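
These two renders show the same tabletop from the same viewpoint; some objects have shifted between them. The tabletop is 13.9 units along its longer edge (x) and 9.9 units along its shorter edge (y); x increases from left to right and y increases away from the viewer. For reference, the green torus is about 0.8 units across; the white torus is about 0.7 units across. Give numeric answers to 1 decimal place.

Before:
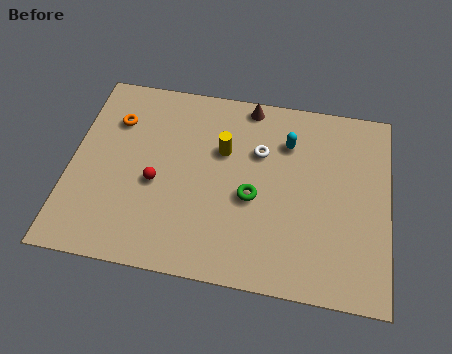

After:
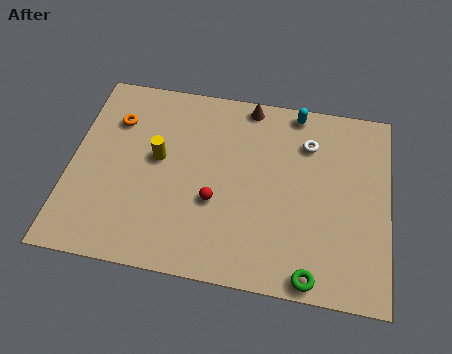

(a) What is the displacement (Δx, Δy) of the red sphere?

(2.6, -0.5)

From the two frames, the red sphere sits at roughly (3.8, 4.2) before and (6.4, 3.7) after.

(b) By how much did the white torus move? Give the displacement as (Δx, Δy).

(2.1, 0.8)

The white torus started near (8.2, 6.6) and ended near (10.3, 7.4).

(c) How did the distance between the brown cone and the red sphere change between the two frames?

-0.7

They were about 6.1 units apart before and 5.4 after — 0.7 units closer together.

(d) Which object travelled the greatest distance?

the green torus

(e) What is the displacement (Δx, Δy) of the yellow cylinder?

(-2.8, -0.9)

The yellow cylinder started near (6.6, 6.4) and ended near (3.8, 5.5).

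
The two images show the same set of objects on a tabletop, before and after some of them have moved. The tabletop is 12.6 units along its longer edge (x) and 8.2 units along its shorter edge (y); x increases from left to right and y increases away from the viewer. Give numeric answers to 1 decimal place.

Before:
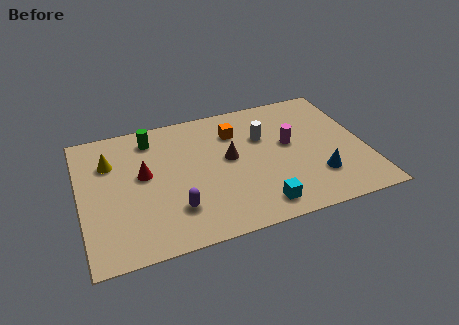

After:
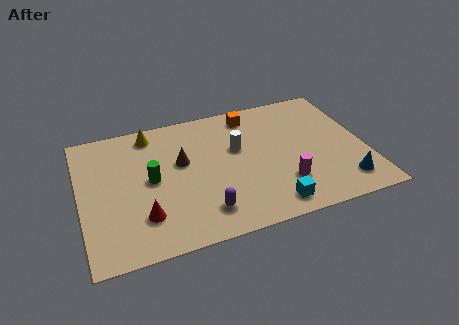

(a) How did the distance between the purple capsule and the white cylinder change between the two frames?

-1.5

They were about 5.3 units apart before and 3.8 after — 1.5 units closer together.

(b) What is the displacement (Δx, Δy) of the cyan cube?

(0.5, -0.1)

From the two frames, the cyan cube sits at roughly (7.6, 1.2) before and (8.1, 1.1) after.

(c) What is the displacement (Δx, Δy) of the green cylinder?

(-0.2, -2.6)

The green cylinder was at about (3.3, 6.8) and moved to about (3.1, 4.2).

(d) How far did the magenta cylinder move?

2.5

The magenta cylinder was near (9.3, 4.6) before and (8.8, 2.2) after, so it travelled √(0.5² + 2.4²) ≈ 2.5 units.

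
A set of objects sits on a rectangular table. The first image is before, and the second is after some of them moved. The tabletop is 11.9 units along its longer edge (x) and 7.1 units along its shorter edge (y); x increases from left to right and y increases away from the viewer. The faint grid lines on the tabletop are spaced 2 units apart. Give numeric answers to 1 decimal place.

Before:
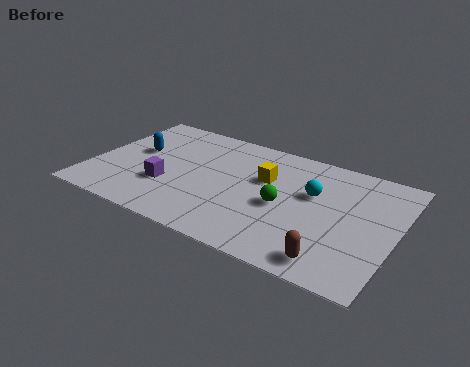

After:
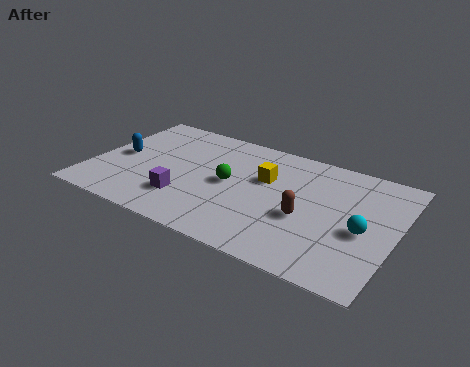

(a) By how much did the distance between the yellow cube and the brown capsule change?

-2.3

They were about 4.7 units apart before and 2.4 after — 2.3 units closer together.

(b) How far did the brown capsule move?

2.3

From (9.8, 1.0) to (8.5, 2.9), the brown capsule covered √(1.3² + 1.9²) ≈ 2.3 units.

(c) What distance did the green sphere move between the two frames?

2.2

From (7.6, 3.2) to (5.4, 3.6), the green sphere covered √(2.2² + 0.4²) ≈ 2.2 units.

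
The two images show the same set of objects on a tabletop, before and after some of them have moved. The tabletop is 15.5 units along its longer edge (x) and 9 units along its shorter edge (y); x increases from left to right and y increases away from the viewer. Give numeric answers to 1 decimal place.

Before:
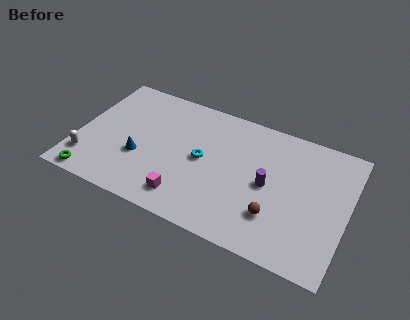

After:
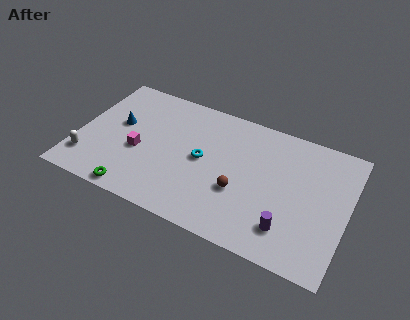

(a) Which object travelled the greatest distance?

the magenta cube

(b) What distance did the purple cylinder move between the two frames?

2.8

From (11.0, 4.4) to (12.4, 2.0), the purple cylinder covered √(1.4² + 2.4²) ≈ 2.8 units.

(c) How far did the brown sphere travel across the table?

2.2

From (11.6, 2.5) to (9.5, 3.3), the brown sphere covered √(2.1² + 0.8²) ≈ 2.2 units.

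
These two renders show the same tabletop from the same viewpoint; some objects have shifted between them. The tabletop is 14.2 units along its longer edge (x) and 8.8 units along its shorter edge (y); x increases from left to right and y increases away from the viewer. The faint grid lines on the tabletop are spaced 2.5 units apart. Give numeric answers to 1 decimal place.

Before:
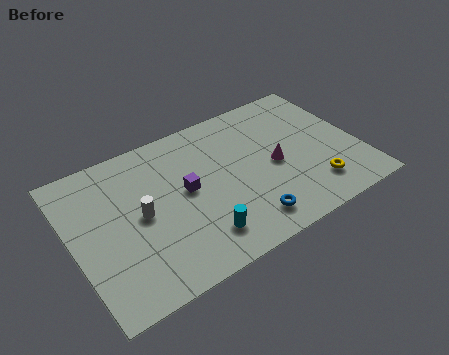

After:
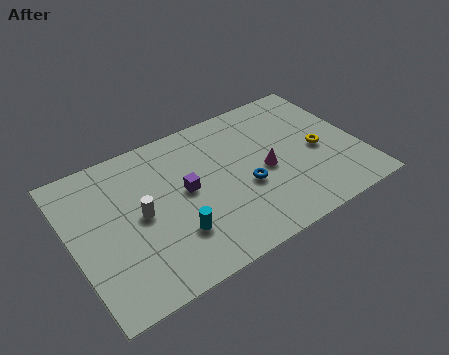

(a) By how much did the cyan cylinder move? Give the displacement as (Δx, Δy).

(-1.1, 0.7)

The cyan cylinder started near (5.8, 1.8) and ended near (4.7, 2.5).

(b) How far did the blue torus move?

2.0

The blue torus was near (8.1, 1.5) before and (8.4, 3.5) after, so it travelled √(0.3² + 2.0²) ≈ 2.0 units.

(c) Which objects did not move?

the purple cube and the white cylinder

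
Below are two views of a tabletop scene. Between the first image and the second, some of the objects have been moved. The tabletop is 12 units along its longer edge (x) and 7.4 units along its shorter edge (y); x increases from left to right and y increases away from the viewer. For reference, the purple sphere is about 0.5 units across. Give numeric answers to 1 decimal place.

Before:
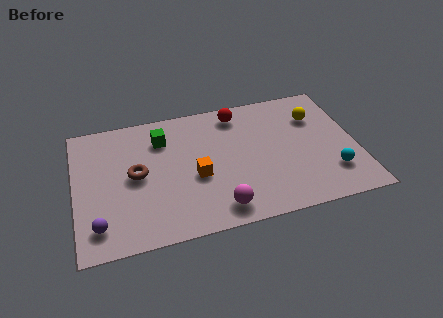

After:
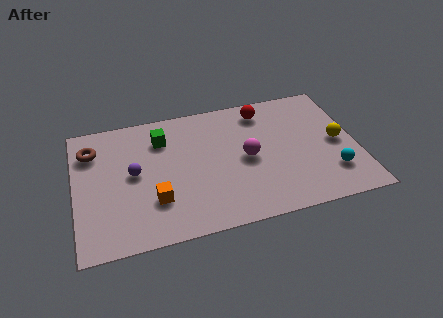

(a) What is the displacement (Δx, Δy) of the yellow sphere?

(0.8, -1.7)

The yellow sphere was at about (10.4, 5.3) and moved to about (11.2, 3.6).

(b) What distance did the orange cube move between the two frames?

2.0

From (5.1, 3.1) to (3.3, 2.2), the orange cube covered √(1.8² + 0.9²) ≈ 2.0 units.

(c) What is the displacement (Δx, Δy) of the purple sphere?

(1.6, 2.5)

From the two frames, the purple sphere sits at roughly (0.9, 1.4) before and (2.5, 3.9) after.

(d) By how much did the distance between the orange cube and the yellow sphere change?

+2.3

Before: roughly 5.7 units apart; after: 8.0. That's 2.3 units further apart.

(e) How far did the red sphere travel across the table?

1.1

From (7.1, 6.3) to (8.2, 6.2), the red sphere covered √(1.1² + 0.1²) ≈ 1.1 units.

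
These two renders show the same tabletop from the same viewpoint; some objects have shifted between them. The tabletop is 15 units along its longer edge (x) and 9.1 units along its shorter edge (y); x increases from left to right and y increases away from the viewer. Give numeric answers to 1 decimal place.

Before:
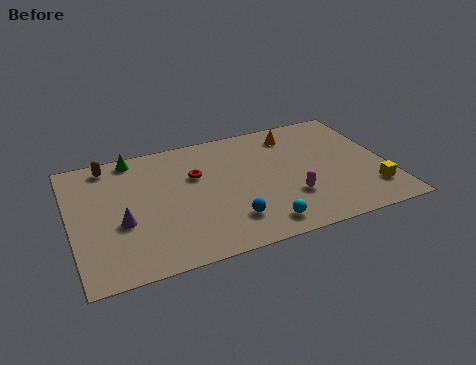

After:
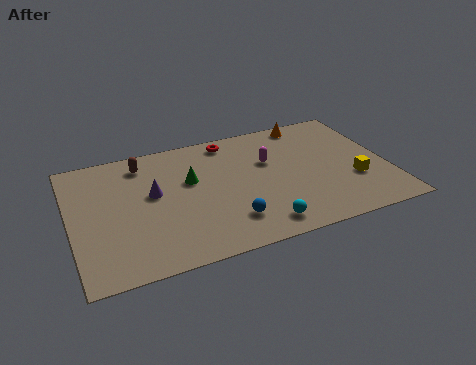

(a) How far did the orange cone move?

1.1

The orange cone was near (10.9, 7.5) before and (11.7, 8.2) after, so it travelled √(0.8² + 0.7²) ≈ 1.1 units.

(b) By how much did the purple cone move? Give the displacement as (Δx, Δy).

(1.6, 1.6)

The purple cone started near (2.3, 3.6) and ended near (3.9, 5.2).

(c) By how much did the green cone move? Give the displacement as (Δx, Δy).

(2.5, -2.6)

From the two frames, the green cone sits at roughly (3.2, 8.2) before and (5.7, 5.6) after.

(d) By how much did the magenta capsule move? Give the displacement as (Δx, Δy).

(-0.7, 3.0)

From the two frames, the magenta capsule sits at roughly (10.2, 2.8) before and (9.5, 5.8) after.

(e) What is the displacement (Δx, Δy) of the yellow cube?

(-0.7, 1.0)

From the two frames, the yellow cube sits at roughly (14.0, 2.1) before and (13.3, 3.1) after.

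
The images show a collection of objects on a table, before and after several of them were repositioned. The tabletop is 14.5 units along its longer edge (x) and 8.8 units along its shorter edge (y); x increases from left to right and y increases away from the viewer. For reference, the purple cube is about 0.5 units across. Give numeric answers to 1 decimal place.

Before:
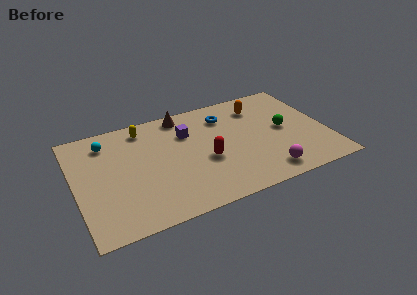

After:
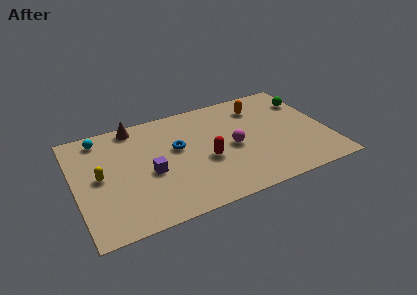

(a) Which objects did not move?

the red capsule and the orange capsule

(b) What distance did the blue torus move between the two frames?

3.4

The blue torus was near (8.9, 6.8) before and (5.9, 5.2) after, so it travelled √(3.0² + 1.6²) ≈ 3.4 units.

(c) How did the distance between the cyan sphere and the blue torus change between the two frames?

-2.1

The distance was about 6.9 in the first image and 4.8 in the second, so they moved 2.1 units closer together.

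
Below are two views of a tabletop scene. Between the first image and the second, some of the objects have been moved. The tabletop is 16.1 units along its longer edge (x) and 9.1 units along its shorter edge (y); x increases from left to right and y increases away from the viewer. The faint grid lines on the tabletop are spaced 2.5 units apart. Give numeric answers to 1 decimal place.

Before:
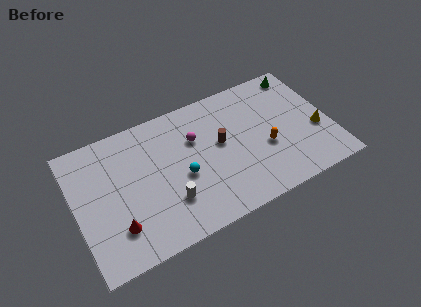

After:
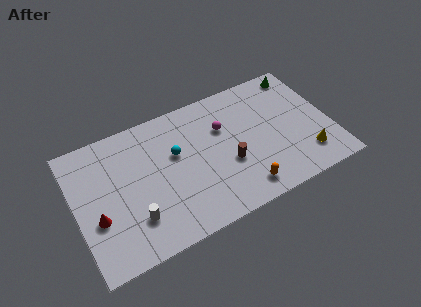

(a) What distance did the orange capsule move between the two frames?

2.8

The orange capsule moved from about (11.9, 3.6) to (10.1, 1.4), a distance of √(1.8² + 2.2²) ≈ 2.8.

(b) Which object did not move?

the green cone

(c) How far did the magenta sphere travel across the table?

1.8

From (7.7, 6.1) to (9.5, 6.1), the magenta sphere covered √(1.8² + 0.0²) ≈ 1.8 units.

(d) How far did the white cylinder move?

2.2

The white cylinder moved from about (5.6, 2.6) to (3.4, 2.4), a distance of √(2.2² + 0.2²) ≈ 2.2.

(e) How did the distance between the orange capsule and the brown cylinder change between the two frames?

-0.9

The distance was about 3.1 in the first image and 2.2 in the second, so they moved 0.9 units closer together.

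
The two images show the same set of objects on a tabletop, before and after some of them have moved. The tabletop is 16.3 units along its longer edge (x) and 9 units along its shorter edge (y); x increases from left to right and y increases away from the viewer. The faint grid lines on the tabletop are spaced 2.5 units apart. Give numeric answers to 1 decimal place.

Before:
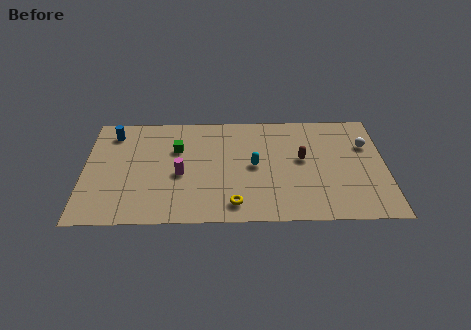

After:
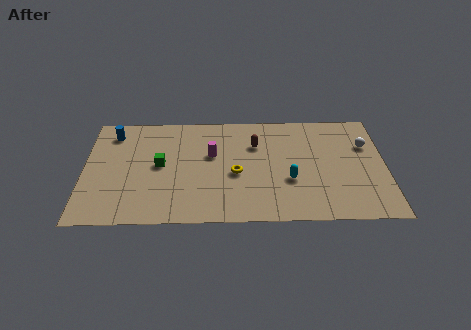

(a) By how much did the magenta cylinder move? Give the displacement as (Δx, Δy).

(1.7, 1.6)

The magenta cylinder was at about (5.2, 3.9) and moved to about (6.9, 5.5).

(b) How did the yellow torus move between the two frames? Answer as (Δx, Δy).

(0.1, 2.5)

From the two frames, the yellow torus sits at roughly (8.1, 1.4) before and (8.2, 3.9) after.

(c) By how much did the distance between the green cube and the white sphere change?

+1.0

The distance was about 10.3 in the first image and 11.3 in the second, so they moved 1.0 units further apart.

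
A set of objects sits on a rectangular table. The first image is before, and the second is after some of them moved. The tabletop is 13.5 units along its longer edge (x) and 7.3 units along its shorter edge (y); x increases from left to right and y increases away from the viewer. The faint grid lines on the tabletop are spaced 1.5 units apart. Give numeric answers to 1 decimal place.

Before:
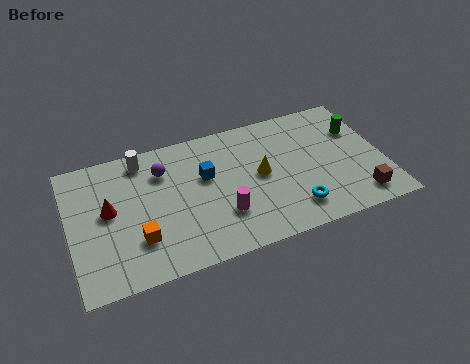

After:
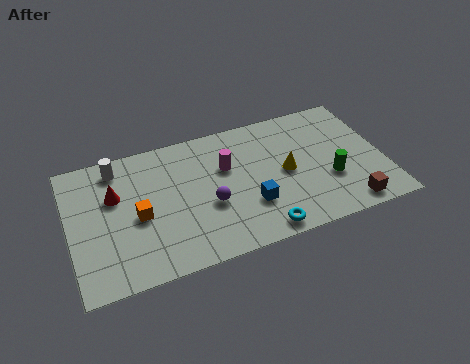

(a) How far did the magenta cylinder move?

2.5

From (6.4, 2.2) to (6.8, 4.7), the magenta cylinder covered √(0.4² + 2.5²) ≈ 2.5 units.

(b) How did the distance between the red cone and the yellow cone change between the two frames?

+0.9

The distance was about 6.5 in the first image and 7.4 in the second, so they moved 0.9 units further apart.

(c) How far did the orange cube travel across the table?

1.2

The orange cube moved from about (2.8, 2.1) to (2.9, 3.3), a distance of √(0.1² + 1.2²) ≈ 1.2.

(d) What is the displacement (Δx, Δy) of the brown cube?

(-0.5, -0.3)

The brown cube started near (12.2, 1.2) and ended near (11.7, 0.9).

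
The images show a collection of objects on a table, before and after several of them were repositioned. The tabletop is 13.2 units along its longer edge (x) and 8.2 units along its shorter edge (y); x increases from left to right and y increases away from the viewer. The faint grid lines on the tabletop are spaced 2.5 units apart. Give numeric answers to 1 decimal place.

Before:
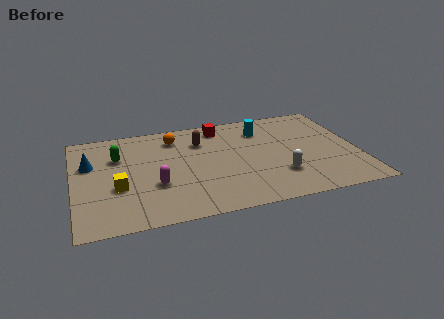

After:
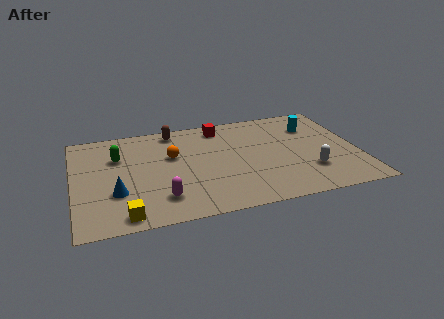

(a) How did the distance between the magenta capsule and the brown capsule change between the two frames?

+1.6

Before: roughly 3.9 units apart; after: 5.5. That's 1.6 units further apart.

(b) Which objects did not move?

the red cube and the green capsule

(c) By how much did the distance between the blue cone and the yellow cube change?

-0.7

Before: roughly 2.5 units apart; after: 1.8. That's 0.7 units closer together.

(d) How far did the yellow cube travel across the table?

2.2

The yellow cube moved from about (2.0, 3.1) to (2.2, 0.9), a distance of √(0.2² + 2.2²) ≈ 2.2.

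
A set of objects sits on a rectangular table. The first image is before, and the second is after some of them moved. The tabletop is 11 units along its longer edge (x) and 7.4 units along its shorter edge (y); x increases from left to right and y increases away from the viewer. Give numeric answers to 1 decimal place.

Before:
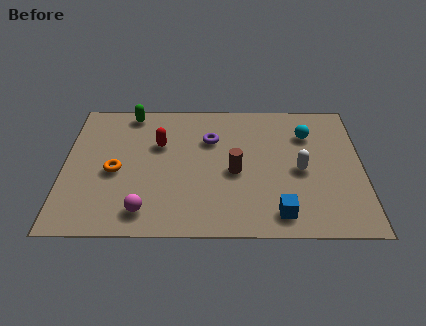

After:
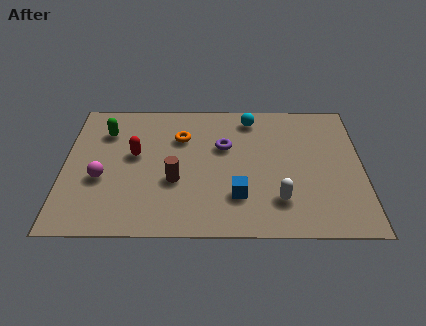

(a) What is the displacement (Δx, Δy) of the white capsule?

(-0.8, -1.6)

The white capsule started near (8.7, 3.4) and ended near (7.9, 1.8).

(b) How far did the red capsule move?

1.1

The red capsule was near (3.5, 4.8) before and (2.6, 4.2) after, so it travelled √(0.9² + 0.6²) ≈ 1.1 units.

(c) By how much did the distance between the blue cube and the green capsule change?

-1.8

They were about 7.8 units apart before and 6.0 after — 1.8 units closer together.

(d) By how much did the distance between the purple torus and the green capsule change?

+1.1

The distance was about 3.4 in the first image and 4.5 in the second, so they moved 1.1 units further apart.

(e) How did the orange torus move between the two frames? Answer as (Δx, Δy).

(2.4, 1.9)

From the two frames, the orange torus sits at roughly (1.9, 3.3) before and (4.3, 5.2) after.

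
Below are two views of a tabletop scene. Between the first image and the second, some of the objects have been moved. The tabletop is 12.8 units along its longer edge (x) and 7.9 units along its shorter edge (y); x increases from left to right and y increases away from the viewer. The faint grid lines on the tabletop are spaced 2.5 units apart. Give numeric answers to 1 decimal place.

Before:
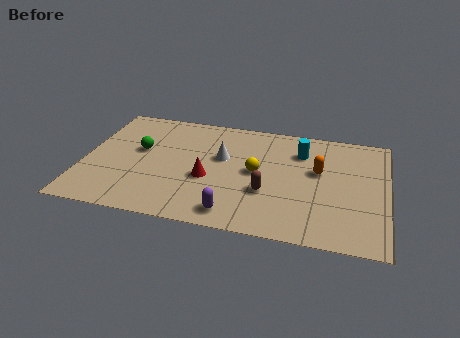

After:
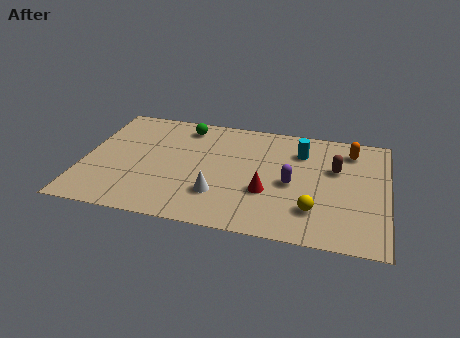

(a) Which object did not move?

the cyan cylinder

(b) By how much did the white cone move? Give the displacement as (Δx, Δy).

(0.0, -2.6)

The white cone was at about (5.8, 4.8) and moved to about (5.8, 2.2).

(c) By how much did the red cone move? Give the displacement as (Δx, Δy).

(2.5, -0.4)

From the two frames, the red cone sits at roughly (5.3, 3.2) before and (7.8, 2.8) after.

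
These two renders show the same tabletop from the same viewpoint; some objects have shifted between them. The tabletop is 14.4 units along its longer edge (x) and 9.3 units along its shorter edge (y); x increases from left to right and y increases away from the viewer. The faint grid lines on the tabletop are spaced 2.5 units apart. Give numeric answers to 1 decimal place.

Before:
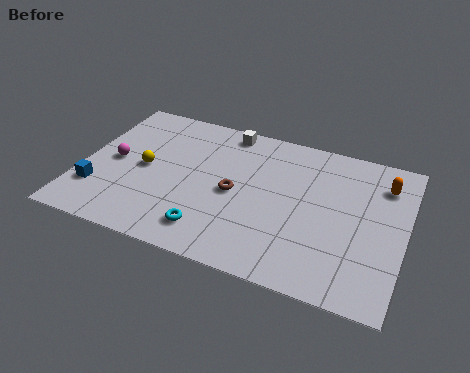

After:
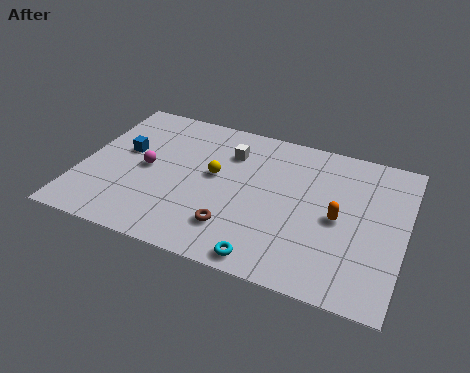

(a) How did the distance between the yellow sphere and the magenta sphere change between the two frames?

+1.7

The distance was about 1.4 in the first image and 3.1 in the second, so they moved 1.7 units further apart.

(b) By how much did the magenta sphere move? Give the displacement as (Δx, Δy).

(1.5, 0.0)

The magenta sphere started near (1.4, 4.6) and ended near (2.9, 4.6).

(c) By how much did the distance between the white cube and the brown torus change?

+0.8

Before: roughly 4.0 units apart; after: 4.8. That's 0.8 units further apart.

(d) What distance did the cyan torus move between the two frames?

2.7

The cyan torus moved from about (6.1, 1.7) to (8.7, 0.9), a distance of √(2.6² + 0.8²) ≈ 2.7.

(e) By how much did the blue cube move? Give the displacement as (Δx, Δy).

(0.9, 2.9)

The blue cube was at about (0.9, 2.5) and moved to about (1.8, 5.4).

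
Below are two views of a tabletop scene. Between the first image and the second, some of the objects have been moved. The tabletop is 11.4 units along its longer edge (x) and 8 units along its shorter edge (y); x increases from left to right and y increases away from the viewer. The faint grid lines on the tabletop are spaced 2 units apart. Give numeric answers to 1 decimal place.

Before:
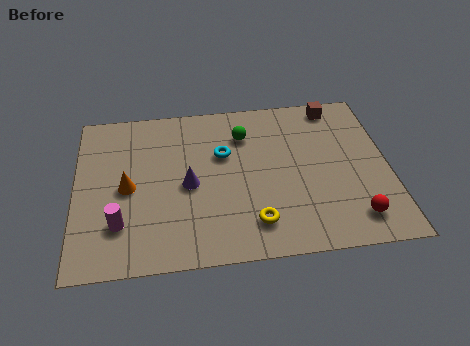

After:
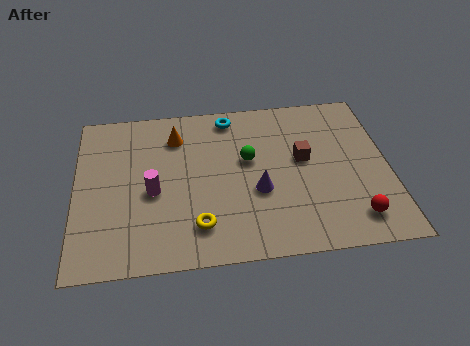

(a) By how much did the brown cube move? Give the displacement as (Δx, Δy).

(-1.3, -2.6)

The brown cube started near (9.6, 7.1) and ended near (8.3, 4.5).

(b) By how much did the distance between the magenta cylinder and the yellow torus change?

-2.4

They were about 4.8 units apart before and 2.4 after — 2.4 units closer together.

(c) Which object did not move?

the red sphere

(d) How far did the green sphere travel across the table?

1.3

The green sphere was near (6.2, 6.0) before and (6.3, 4.7) after, so it travelled √(0.1² + 1.3²) ≈ 1.3 units.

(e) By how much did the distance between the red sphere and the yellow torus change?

+2.0

The distance was about 3.6 in the first image and 5.6 in the second, so they moved 2.0 units further apart.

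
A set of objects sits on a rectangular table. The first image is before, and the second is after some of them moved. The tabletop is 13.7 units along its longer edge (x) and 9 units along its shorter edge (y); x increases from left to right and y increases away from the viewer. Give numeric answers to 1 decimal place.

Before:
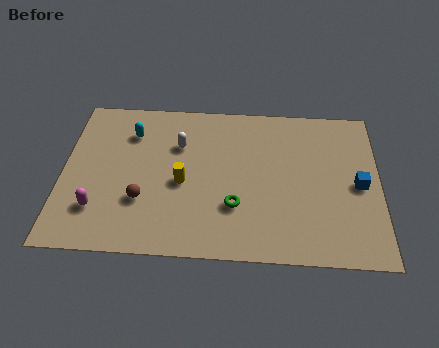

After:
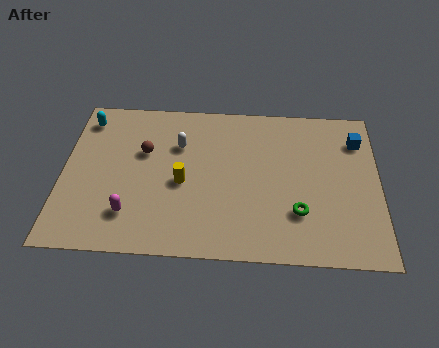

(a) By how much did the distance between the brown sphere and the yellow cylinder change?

+0.4

They were about 2.0 units apart before and 2.4 after — 0.4 units further apart.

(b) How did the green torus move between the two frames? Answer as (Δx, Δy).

(2.7, -0.2)

From the two frames, the green torus sits at roughly (7.5, 2.8) before and (10.2, 2.6) after.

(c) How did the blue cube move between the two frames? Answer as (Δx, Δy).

(0.0, 2.6)

The blue cube was at about (12.8, 4.3) and moved to about (12.8, 6.9).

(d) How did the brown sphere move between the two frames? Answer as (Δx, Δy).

(0.0, 2.8)

From the two frames, the brown sphere sits at roughly (3.5, 2.9) before and (3.5, 5.7) after.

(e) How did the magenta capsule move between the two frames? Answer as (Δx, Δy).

(1.4, -0.2)

From the two frames, the magenta capsule sits at roughly (1.6, 2.3) before and (3.0, 2.1) after.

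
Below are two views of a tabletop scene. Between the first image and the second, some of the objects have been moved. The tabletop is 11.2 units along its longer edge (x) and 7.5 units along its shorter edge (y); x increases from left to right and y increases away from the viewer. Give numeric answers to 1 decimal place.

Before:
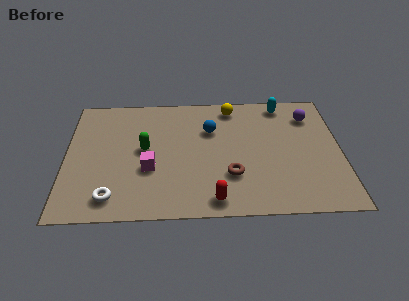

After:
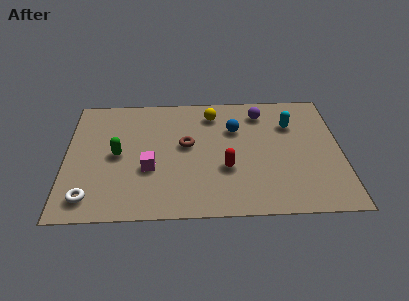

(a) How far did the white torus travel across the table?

0.9

The white torus moved from about (1.9, 1.2) to (1.0, 1.2), a distance of √(0.9² + 0.0²) ≈ 0.9.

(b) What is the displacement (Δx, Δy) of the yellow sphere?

(-0.8, -0.4)

From the two frames, the yellow sphere sits at roughly (6.8, 6.5) before and (6.0, 6.1) after.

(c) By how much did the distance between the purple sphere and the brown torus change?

-1.2

They were about 4.8 units apart before and 3.6 after — 1.2 units closer together.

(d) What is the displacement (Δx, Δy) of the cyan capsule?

(0.3, -1.3)

The cyan capsule was at about (8.9, 6.6) and moved to about (9.2, 5.3).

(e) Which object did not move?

the magenta cube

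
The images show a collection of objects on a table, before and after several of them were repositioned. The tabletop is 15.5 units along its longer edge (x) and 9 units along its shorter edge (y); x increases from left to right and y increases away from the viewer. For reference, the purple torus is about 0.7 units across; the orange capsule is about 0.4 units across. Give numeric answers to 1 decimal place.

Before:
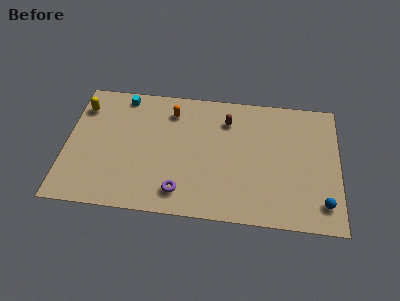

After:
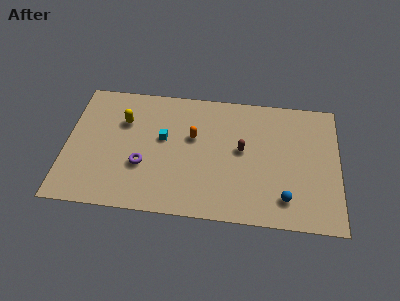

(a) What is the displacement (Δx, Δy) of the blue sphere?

(-2.1, 0.1)

From the two frames, the blue sphere sits at roughly (14.6, 1.7) before and (12.5, 1.8) after.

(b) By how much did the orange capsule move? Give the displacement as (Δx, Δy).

(1.3, -1.7)

The orange capsule was at about (5.9, 7.2) and moved to about (7.2, 5.5).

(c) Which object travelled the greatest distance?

the cyan cube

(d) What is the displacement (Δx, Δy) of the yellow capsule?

(2.4, -0.8)

The yellow capsule was at about (0.8, 7.0) and moved to about (3.2, 6.2).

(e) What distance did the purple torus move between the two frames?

2.7

The purple torus moved from about (6.6, 1.6) to (4.4, 3.2), a distance of √(2.2² + 1.6²) ≈ 2.7.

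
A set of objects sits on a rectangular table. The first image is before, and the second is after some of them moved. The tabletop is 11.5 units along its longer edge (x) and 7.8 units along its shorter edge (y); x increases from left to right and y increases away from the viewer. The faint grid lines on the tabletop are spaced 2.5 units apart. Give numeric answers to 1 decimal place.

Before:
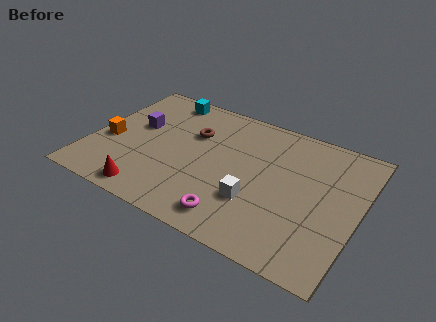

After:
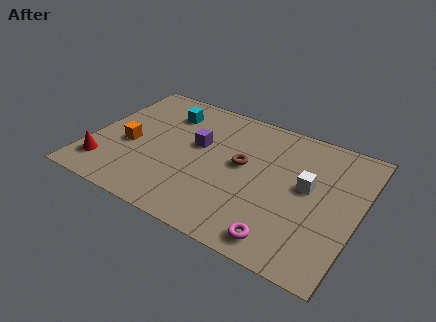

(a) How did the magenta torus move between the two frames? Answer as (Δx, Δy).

(2.1, -0.2)

The magenta torus started near (6.6, 1.2) and ended near (8.7, 1.0).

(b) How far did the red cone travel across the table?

2.2

The red cone was near (3.0, 0.9) before and (0.9, 1.6) after, so it travelled √(2.1² + 0.7²) ≈ 2.2 units.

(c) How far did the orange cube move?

0.9

The orange cube was near (0.8, 3.2) before and (1.7, 3.3) after, so it travelled √(0.9² + 0.1²) ≈ 0.9 units.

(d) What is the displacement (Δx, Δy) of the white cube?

(2.0, 1.8)

The white cube was at about (7.3, 2.5) and moved to about (9.3, 4.3).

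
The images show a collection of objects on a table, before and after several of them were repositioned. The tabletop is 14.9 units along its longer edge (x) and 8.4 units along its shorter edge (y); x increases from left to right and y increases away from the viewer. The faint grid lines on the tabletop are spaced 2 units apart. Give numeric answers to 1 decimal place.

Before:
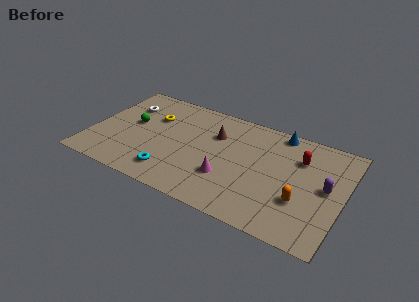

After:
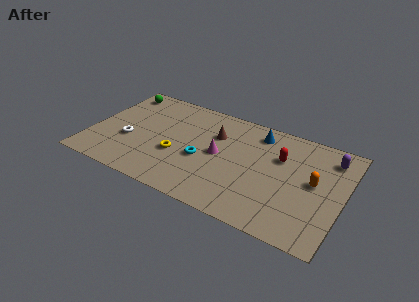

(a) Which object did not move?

the brown cone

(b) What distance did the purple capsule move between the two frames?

2.4

The purple capsule was near (13.9, 4.4) before and (13.9, 6.8) after, so it travelled √(0.0² + 2.4²) ≈ 2.4 units.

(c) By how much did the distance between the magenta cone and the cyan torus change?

-2.2

Before: roughly 3.4 units apart; after: 1.2. That's 2.2 units closer together.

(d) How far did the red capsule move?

1.2

The red capsule was near (12.2, 6.0) before and (11.1, 5.6) after, so it travelled √(1.1² + 0.4²) ≈ 1.2 units.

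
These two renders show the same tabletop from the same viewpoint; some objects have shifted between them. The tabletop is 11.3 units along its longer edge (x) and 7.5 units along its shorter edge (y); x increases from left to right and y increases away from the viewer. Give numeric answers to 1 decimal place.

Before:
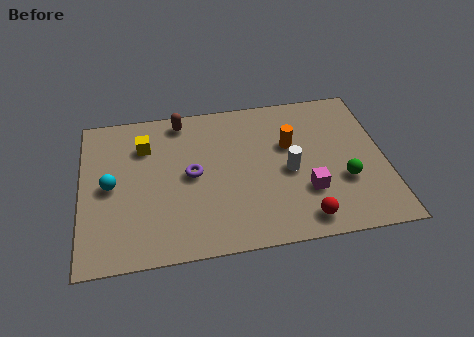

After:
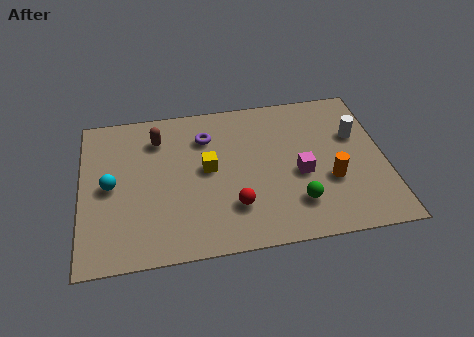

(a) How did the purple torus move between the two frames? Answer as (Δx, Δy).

(0.6, 1.8)

The purple torus was at about (4.1, 3.8) and moved to about (4.7, 5.6).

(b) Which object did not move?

the cyan sphere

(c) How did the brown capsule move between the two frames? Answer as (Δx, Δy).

(-0.9, -0.8)

From the two frames, the brown capsule sits at roughly (3.8, 6.6) before and (2.9, 5.8) after.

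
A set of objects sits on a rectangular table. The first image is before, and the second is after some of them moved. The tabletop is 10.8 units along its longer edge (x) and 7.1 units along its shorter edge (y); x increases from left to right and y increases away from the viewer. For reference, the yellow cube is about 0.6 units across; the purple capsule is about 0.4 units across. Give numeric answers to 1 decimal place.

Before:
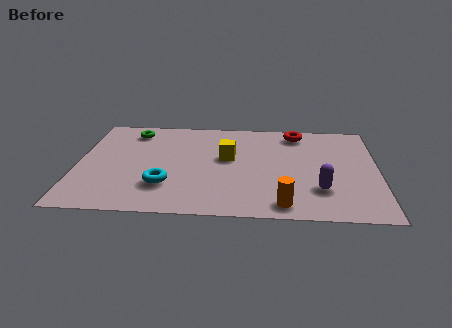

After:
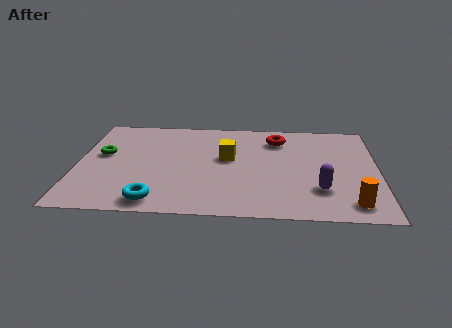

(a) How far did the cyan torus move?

1.1

The cyan torus moved from about (3.2, 2.0) to (2.9, 0.9), a distance of √(0.3² + 1.1²) ≈ 1.1.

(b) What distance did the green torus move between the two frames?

2.1

The green torus was near (1.9, 5.9) before and (0.9, 4.1) after, so it travelled √(1.0² + 1.8²) ≈ 2.1 units.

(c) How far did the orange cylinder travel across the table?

2.4

The orange cylinder was near (7.4, 0.9) before and (9.8, 1.1) after, so it travelled √(2.4² + 0.2²) ≈ 2.4 units.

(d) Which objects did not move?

the purple capsule and the yellow cube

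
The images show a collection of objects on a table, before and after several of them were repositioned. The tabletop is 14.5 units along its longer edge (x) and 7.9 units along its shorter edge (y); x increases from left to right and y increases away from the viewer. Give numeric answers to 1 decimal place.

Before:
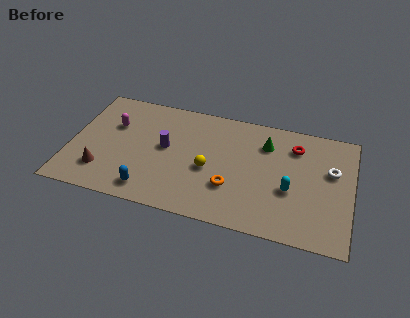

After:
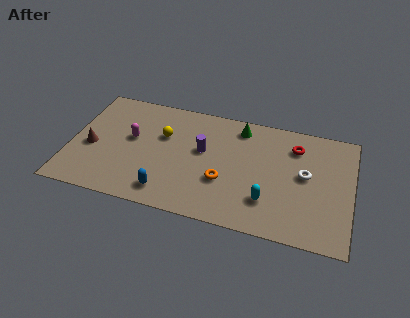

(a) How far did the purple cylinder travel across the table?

1.9

The purple cylinder moved from about (4.9, 4.3) to (6.8, 4.6), a distance of √(1.9² + 0.3²) ≈ 1.9.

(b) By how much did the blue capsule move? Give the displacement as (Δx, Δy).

(0.9, 0.1)

The blue capsule started near (4.3, 1.2) and ended near (5.2, 1.3).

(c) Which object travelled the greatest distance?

the yellow sphere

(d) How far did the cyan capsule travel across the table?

1.5

The cyan capsule was near (11.4, 3.1) before and (10.3, 2.1) after, so it travelled √(1.1² + 1.0²) ≈ 1.5 units.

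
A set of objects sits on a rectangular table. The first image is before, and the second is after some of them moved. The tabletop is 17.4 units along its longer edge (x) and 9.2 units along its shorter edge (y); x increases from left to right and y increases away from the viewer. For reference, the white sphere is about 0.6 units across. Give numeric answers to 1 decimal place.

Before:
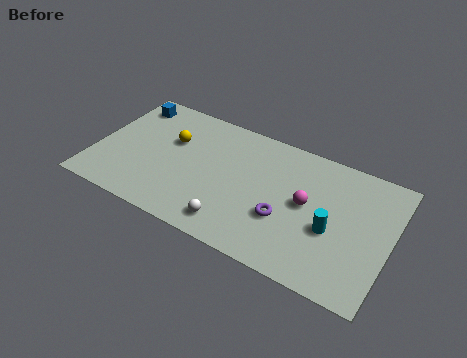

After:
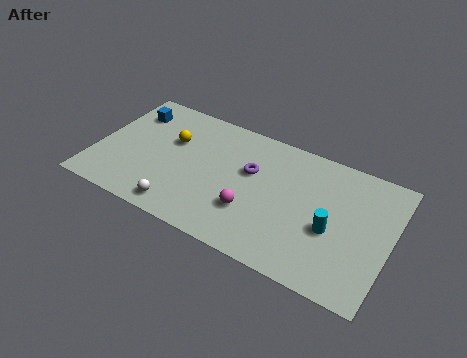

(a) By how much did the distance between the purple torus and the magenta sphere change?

+0.9

Before: roughly 1.9 units apart; after: 2.8. That's 0.9 units further apart.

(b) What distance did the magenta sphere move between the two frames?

3.6

From (12.5, 4.9) to (9.5, 2.9), the magenta sphere covered √(3.0² + 2.0²) ≈ 3.6 units.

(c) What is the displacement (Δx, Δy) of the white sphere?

(-3.1, -0.3)

The white sphere was at about (8.6, 1.5) and moved to about (5.5, 1.2).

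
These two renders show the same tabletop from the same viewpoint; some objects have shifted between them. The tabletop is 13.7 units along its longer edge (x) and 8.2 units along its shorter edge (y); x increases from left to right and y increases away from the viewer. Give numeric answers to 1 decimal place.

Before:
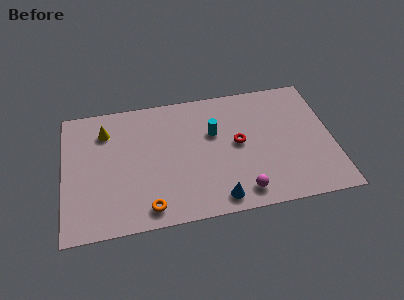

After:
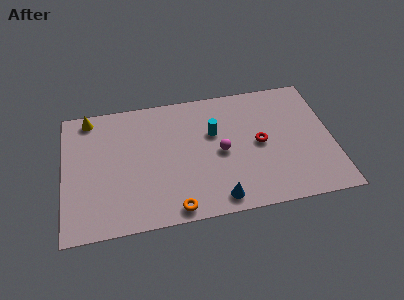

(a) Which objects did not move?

the blue cone and the cyan cylinder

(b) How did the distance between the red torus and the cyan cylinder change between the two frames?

+1.0

They were about 1.5 units apart before and 2.5 after — 1.0 units further apart.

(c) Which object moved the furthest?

the magenta sphere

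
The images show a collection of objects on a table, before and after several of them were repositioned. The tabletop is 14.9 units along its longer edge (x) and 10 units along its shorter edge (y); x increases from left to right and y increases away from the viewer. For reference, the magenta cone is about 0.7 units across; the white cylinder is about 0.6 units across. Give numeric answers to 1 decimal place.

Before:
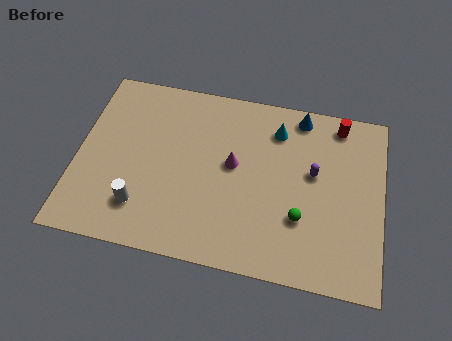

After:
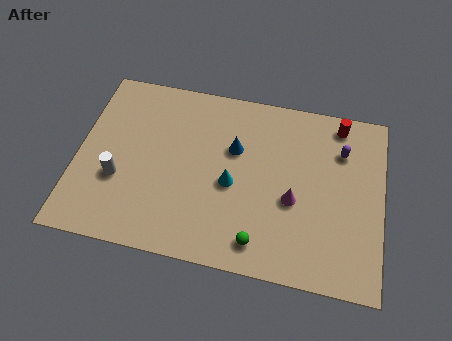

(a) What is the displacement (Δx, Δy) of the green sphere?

(-1.9, -1.7)

The green sphere started near (11.0, 3.2) and ended near (9.1, 1.5).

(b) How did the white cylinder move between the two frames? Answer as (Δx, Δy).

(-1.2, 1.3)

From the two frames, the white cylinder sits at roughly (3.3, 2.3) before and (2.1, 3.6) after.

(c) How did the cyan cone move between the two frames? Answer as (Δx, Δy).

(-2.0, -3.5)

The cyan cone was at about (9.6, 7.9) and moved to about (7.6, 4.4).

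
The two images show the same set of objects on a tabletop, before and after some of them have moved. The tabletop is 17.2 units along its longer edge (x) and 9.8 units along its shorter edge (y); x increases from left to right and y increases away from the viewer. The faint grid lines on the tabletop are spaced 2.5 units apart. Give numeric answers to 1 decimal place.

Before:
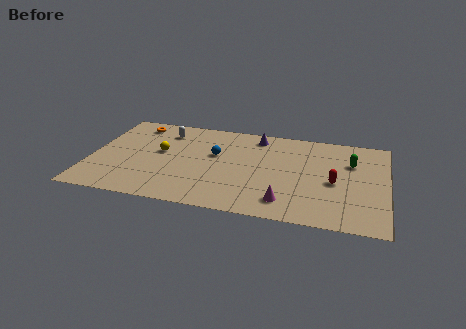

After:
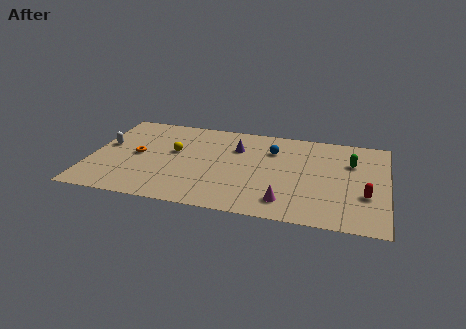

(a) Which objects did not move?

the green capsule and the magenta cone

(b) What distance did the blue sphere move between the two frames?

3.5

From (7.2, 5.9) to (10.5, 7.1), the blue sphere covered √(3.3² + 1.2²) ≈ 3.5 units.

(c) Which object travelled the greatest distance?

the white capsule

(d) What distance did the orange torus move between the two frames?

3.4

The orange torus was near (2.3, 8.3) before and (2.7, 4.9) after, so it travelled √(0.4² + 3.4²) ≈ 3.4 units.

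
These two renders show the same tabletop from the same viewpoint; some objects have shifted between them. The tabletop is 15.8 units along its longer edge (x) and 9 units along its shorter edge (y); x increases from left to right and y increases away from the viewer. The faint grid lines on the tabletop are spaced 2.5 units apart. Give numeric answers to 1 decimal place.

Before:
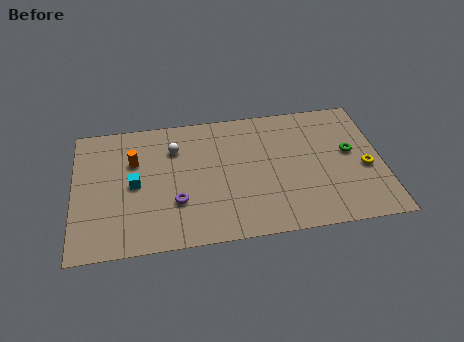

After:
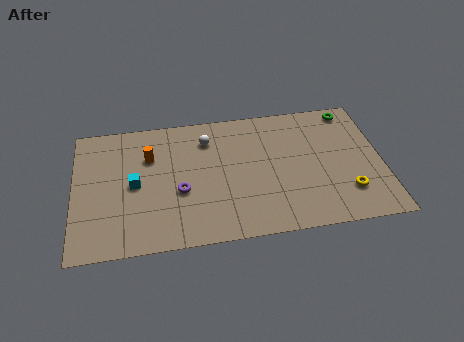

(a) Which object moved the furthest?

the green torus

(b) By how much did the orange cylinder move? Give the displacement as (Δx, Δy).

(0.8, 0.2)

From the two frames, the orange cylinder sits at roughly (3.1, 6.0) before and (3.9, 6.2) after.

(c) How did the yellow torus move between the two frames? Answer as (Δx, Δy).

(-1.0, -1.5)

From the two frames, the yellow torus sits at roughly (14.9, 3.8) before and (13.9, 2.3) after.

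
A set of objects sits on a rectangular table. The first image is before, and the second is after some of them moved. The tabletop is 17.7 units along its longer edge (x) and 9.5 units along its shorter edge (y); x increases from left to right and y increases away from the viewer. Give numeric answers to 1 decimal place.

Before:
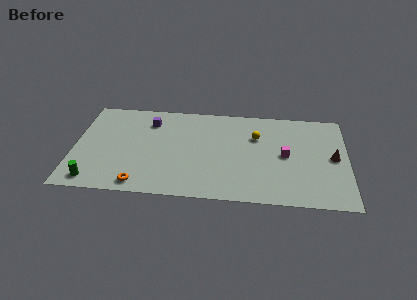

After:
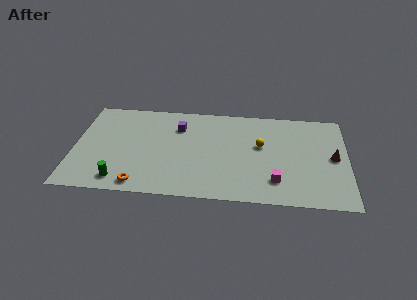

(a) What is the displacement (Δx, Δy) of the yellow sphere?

(0.3, -0.9)

From the two frames, the yellow sphere sits at roughly (11.8, 6.5) before and (12.1, 5.6) after.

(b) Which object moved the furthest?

the magenta cube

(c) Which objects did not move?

the orange torus and the brown cone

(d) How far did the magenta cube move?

2.7

The magenta cube moved from about (13.7, 4.8) to (13.1, 2.2), a distance of √(0.6² + 2.6²) ≈ 2.7.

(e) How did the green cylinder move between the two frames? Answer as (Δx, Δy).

(1.7, 0.2)

The green cylinder started near (1.4, 1.2) and ended near (3.1, 1.4).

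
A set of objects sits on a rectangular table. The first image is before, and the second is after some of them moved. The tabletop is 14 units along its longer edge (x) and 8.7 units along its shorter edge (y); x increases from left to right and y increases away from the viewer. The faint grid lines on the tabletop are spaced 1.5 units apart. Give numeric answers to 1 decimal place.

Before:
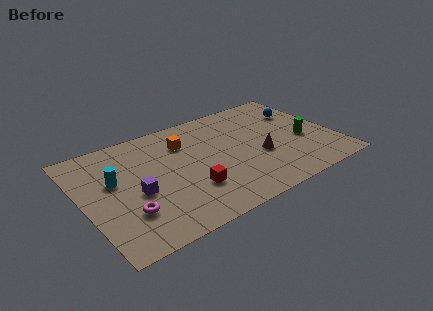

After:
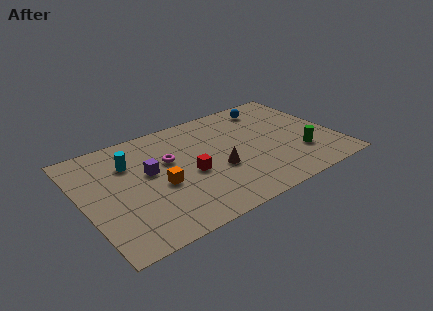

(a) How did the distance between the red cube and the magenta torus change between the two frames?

-1.7

Before: roughly 3.5 units apart; after: 1.8. That's 1.7 units closer together.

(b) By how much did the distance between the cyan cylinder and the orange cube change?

-1.5

The distance was about 4.3 in the first image and 2.8 in the second, so they moved 1.5 units closer together.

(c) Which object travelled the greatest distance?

the magenta torus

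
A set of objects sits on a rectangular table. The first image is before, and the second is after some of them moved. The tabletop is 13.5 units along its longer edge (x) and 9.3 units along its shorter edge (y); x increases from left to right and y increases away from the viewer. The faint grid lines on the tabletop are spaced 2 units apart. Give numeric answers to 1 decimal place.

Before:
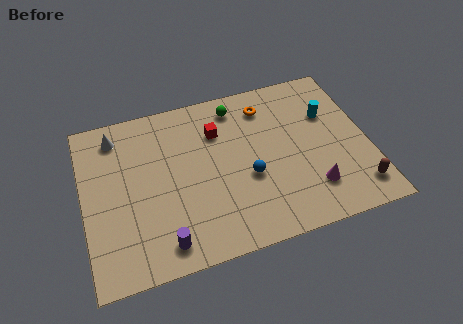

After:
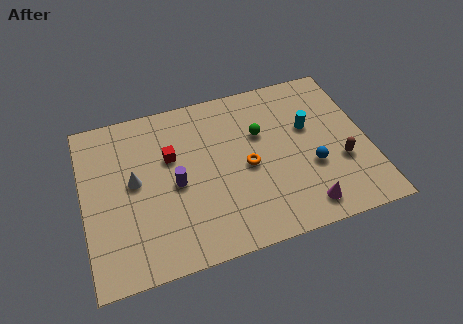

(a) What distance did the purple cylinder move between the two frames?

3.1

The purple cylinder was near (3.5, 1.3) before and (4.3, 4.3) after, so it travelled √(0.8² + 3.0²) ≈ 3.1 units.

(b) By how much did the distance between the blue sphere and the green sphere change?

-0.8

The distance was about 4.2 in the first image and 3.4 in the second, so they moved 0.8 units closer together.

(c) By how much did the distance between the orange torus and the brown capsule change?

-2.5

They were about 7.0 units apart before and 4.5 after — 2.5 units closer together.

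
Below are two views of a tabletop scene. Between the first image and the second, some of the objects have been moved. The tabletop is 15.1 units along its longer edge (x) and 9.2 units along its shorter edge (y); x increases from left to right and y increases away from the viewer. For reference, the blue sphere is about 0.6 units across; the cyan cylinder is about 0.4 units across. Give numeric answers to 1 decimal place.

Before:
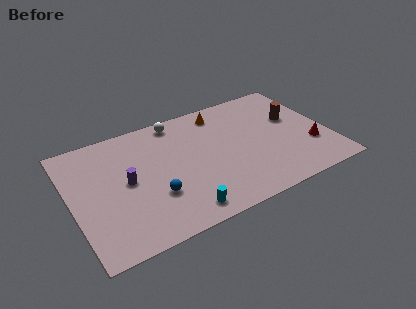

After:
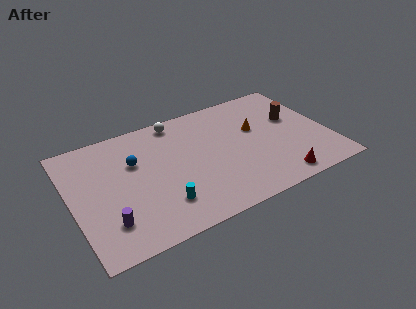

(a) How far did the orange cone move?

2.8

The orange cone was near (9.2, 7.8) before and (11.0, 5.6) after, so it travelled √(1.8² + 2.2²) ≈ 2.8 units.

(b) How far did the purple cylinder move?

2.9

The purple cylinder was near (3.2, 4.7) before and (1.8, 2.2) after, so it travelled √(1.4² + 2.5²) ≈ 2.9 units.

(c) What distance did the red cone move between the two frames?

2.9

From (13.9, 2.9) to (11.6, 1.1), the red cone covered √(2.3² + 1.8²) ≈ 2.9 units.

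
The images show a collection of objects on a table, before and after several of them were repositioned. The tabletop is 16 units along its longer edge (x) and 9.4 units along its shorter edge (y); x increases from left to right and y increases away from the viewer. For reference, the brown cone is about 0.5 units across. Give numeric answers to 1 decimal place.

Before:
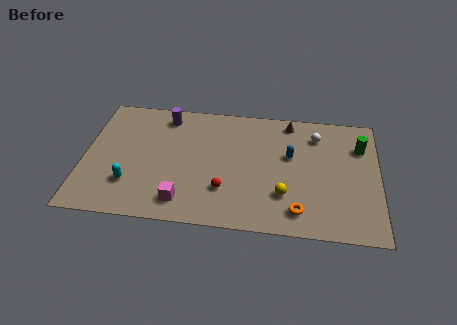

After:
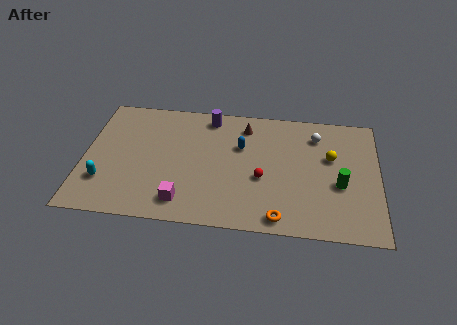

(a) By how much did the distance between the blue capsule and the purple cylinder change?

-4.5

Before: roughly 7.3 units apart; after: 2.8. That's 4.5 units closer together.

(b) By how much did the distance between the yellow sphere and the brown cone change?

-0.5

They were about 5.6 units apart before and 5.1 after — 0.5 units closer together.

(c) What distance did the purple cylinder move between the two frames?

2.4

The purple cylinder moved from about (4.3, 8.0) to (6.7, 8.2), a distance of √(2.4² + 0.2²) ≈ 2.4.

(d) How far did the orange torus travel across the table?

1.2

The orange torus was near (11.7, 1.6) before and (10.7, 1.0) after, so it travelled √(1.0² + 0.6²) ≈ 1.2 units.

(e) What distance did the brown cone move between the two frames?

2.5

From (11.1, 8.3) to (8.7, 7.7), the brown cone covered √(2.4² + 0.6²) ≈ 2.5 units.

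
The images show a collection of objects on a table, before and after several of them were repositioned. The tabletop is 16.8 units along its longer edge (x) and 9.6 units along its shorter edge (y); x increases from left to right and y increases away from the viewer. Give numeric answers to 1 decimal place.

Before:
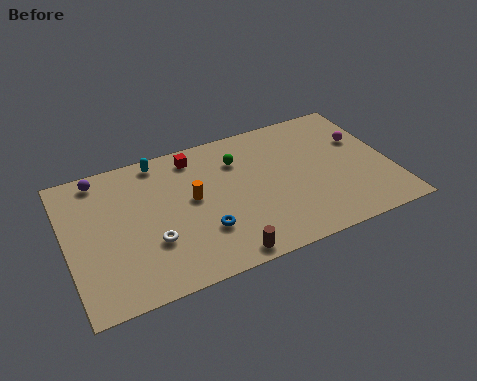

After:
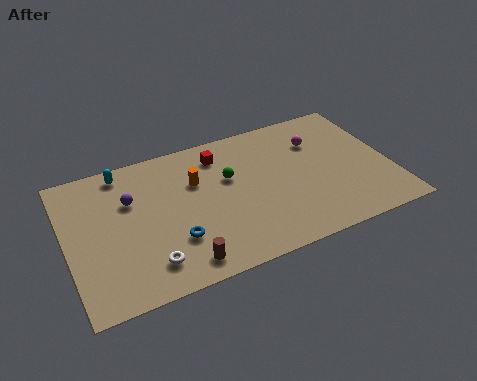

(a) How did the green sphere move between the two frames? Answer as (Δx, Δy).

(-0.6, -1.1)

The green sphere started near (9.1, 7.1) and ended near (8.5, 6.0).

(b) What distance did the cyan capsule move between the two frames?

1.9

The cyan capsule was near (5.1, 8.6) before and (3.2, 8.5) after, so it travelled √(1.9² + 0.1²) ≈ 1.9 units.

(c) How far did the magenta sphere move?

2.4

The magenta sphere was near (15.6, 6.2) before and (13.3, 6.9) after, so it travelled √(2.3² + 0.7²) ≈ 2.4 units.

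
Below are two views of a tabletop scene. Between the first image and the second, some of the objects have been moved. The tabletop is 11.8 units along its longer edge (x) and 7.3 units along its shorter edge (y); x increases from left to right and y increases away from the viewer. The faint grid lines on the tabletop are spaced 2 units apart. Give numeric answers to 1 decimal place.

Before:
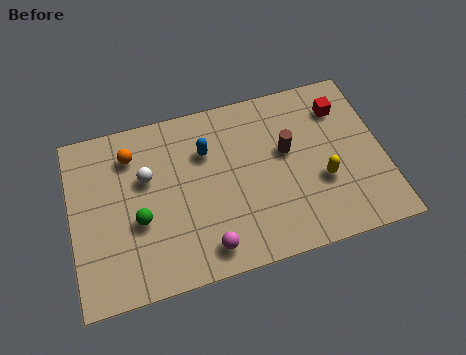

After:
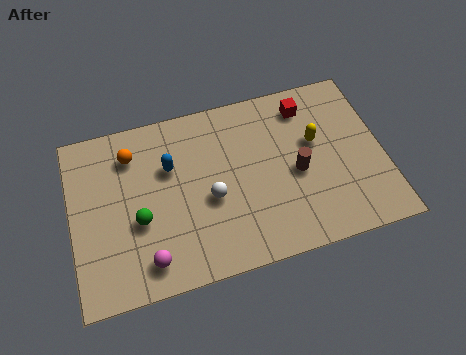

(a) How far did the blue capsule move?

1.4

From (5.2, 5.1) to (3.8, 4.8), the blue capsule covered √(1.4² + 0.3²) ≈ 1.4 units.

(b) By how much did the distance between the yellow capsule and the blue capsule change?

+0.7

Before: roughly 4.8 units apart; after: 5.5. That's 0.7 units further apart.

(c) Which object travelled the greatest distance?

the white sphere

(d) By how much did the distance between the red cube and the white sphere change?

-2.7

Before: roughly 7.6 units apart; after: 4.9. That's 2.7 units closer together.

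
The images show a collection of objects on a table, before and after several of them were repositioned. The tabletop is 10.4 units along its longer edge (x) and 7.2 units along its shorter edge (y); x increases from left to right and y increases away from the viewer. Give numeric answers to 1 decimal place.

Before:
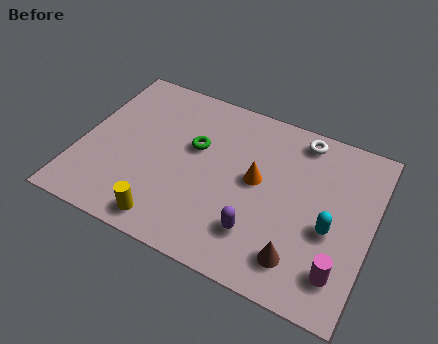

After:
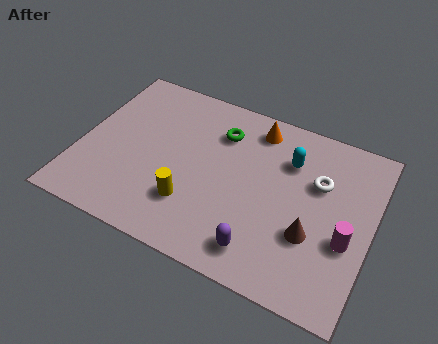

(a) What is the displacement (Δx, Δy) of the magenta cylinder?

(0.1, 1.3)

The magenta cylinder started near (9.5, 1.5) and ended near (9.6, 2.8).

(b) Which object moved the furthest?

the cyan capsule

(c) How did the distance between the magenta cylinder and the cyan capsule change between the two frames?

+1.7

The distance was about 1.6 in the first image and 3.3 in the second, so they moved 1.7 units further apart.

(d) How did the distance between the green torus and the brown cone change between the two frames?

-0.5

Before: roughly 5.1 units apart; after: 4.6. That's 0.5 units closer together.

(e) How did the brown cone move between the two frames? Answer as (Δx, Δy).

(0.3, 1.1)

The brown cone started near (8.1, 1.4) and ended near (8.4, 2.5).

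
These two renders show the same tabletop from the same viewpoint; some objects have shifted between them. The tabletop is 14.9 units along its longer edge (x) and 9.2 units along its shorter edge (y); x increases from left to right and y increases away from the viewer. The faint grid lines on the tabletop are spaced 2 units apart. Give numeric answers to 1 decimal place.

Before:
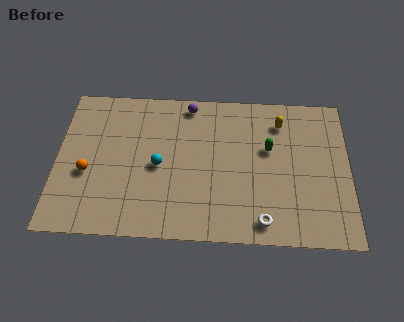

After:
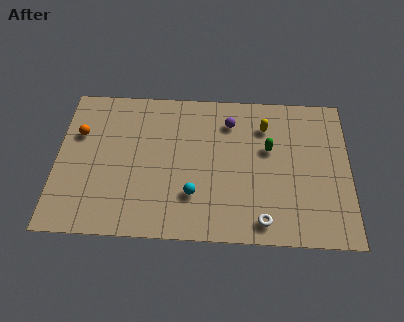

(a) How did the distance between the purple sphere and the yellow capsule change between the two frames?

-3.0

Before: roughly 4.8 units apart; after: 1.8. That's 3.0 units closer together.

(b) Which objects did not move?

the green capsule and the white torus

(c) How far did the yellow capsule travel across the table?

0.9

The yellow capsule was near (11.4, 7.3) before and (10.6, 7.0) after, so it travelled √(0.8² + 0.3²) ≈ 0.9 units.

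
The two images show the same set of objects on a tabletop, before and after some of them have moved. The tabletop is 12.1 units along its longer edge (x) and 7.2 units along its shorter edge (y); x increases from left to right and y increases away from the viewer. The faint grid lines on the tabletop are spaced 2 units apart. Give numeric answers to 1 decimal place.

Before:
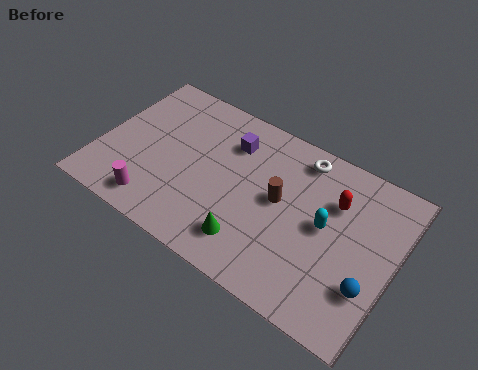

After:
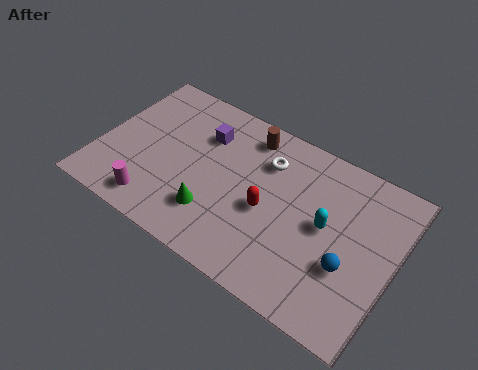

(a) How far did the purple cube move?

1.1

The purple cube was near (5.1, 5.4) before and (4.0, 5.2) after, so it travelled √(1.1² + 0.2²) ≈ 1.1 units.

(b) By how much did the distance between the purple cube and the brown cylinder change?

-0.8

They were about 2.7 units apart before and 1.9 after — 0.8 units closer together.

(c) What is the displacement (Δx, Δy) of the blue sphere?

(-0.9, 0.4)

From the two frames, the blue sphere sits at roughly (11.3, 2.2) before and (10.4, 2.6) after.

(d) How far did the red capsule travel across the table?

3.1

The red capsule moved from about (9.5, 5.0) to (7.0, 3.2), a distance of √(2.5² + 1.8²) ≈ 3.1.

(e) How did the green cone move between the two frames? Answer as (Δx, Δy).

(-1.6, 0.4)

The green cone started near (6.6, 1.5) and ended near (5.0, 1.9).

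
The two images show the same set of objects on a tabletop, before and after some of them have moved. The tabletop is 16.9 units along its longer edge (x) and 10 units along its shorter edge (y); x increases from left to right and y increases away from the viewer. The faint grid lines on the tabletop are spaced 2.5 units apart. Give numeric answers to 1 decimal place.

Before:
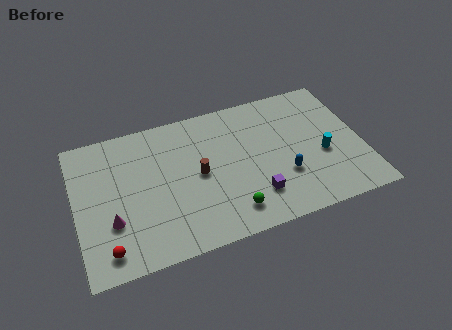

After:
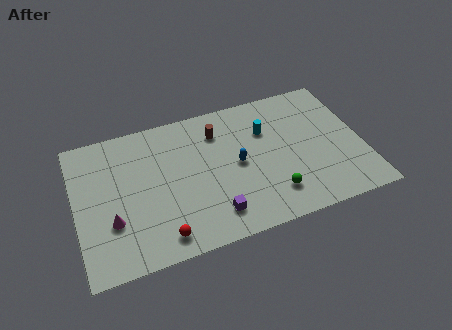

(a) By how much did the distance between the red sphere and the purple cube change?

-5.6

They were about 8.7 units apart before and 3.1 after — 5.6 units closer together.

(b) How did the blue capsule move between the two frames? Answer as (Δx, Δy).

(-2.6, 1.7)

The blue capsule started near (12.1, 3.3) and ended near (9.5, 5.0).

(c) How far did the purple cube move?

2.5

The purple cube moved from about (10.3, 2.4) to (7.8, 1.9), a distance of √(2.5² + 0.5²) ≈ 2.5.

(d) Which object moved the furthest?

the cyan cylinder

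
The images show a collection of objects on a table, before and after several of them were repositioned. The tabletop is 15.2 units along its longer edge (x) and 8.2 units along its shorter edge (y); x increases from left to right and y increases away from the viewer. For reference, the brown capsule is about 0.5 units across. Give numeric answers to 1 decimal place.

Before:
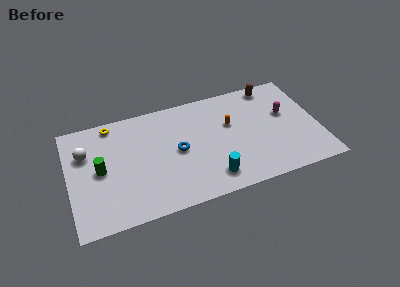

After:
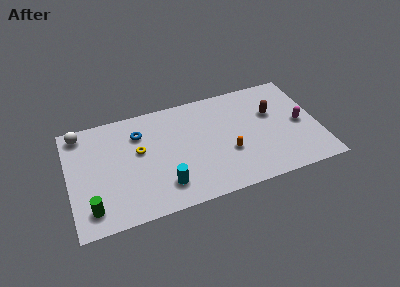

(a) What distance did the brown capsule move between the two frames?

2.1

The brown capsule was near (12.7, 7.3) before and (12.5, 5.2) after, so it travelled √(0.2² + 2.1²) ≈ 2.1 units.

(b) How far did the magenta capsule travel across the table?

1.3

The magenta capsule moved from about (13.3, 4.9) to (14.1, 3.9), a distance of √(0.8² + 1.0²) ≈ 1.3.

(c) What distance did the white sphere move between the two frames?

1.6

The white sphere was near (1.1, 5.6) before and (0.9, 7.2) after, so it travelled √(0.2² + 1.6²) ≈ 1.6 units.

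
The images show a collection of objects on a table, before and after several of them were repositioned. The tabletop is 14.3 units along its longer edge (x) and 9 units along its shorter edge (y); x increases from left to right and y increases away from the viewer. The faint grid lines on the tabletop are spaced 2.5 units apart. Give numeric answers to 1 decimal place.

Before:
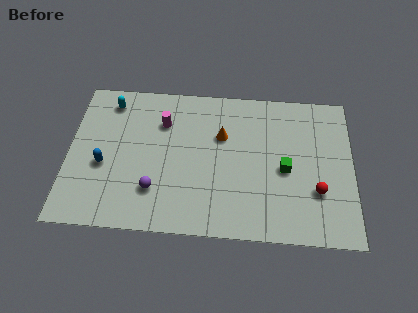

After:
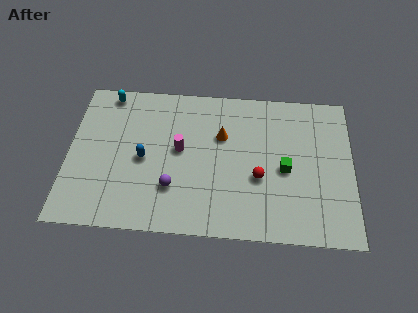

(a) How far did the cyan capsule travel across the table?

0.5

The cyan capsule was near (2.0, 7.6) before and (1.9, 8.1) after, so it travelled √(0.1² + 0.5²) ≈ 0.5 units.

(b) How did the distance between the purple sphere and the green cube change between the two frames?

-0.9

The distance was about 6.7 in the first image and 5.8 in the second, so they moved 0.9 units closer together.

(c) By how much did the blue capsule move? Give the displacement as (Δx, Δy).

(2.0, 0.5)

The blue capsule was at about (1.8, 3.7) and moved to about (3.8, 4.2).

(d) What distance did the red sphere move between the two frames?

3.0

The red sphere moved from about (12.5, 2.9) to (9.6, 3.5), a distance of √(2.9² + 0.6²) ≈ 3.0.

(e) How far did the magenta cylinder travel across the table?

1.8

The magenta cylinder moved from about (4.7, 6.5) to (5.6, 4.9), a distance of √(0.9² + 1.6²) ≈ 1.8.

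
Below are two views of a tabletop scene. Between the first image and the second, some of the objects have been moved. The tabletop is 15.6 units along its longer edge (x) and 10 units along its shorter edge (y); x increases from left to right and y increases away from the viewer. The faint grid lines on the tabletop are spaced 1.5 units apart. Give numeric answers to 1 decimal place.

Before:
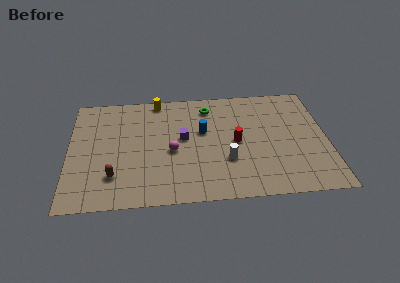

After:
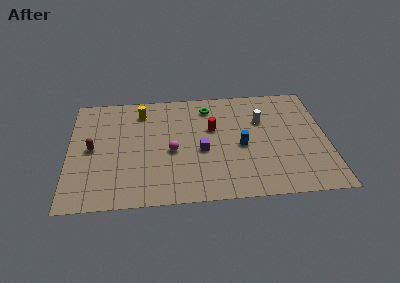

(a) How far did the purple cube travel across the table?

1.6

The purple cube moved from about (6.9, 5.5) to (8.0, 4.3), a distance of √(1.1² + 1.2²) ≈ 1.6.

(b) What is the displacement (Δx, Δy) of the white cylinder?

(2.2, 3.4)

From the two frames, the white cylinder sits at roughly (9.5, 3.3) before and (11.7, 6.7) after.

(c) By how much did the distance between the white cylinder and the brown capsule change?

+3.6

They were about 6.8 units apart before and 10.4 after — 3.6 units further apart.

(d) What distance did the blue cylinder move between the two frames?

2.7

The blue cylinder was near (8.1, 6.0) before and (10.4, 4.5) after, so it travelled √(2.3² + 1.5²) ≈ 2.7 units.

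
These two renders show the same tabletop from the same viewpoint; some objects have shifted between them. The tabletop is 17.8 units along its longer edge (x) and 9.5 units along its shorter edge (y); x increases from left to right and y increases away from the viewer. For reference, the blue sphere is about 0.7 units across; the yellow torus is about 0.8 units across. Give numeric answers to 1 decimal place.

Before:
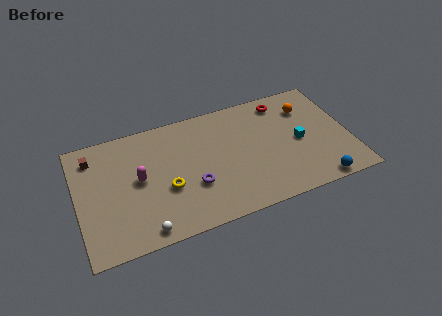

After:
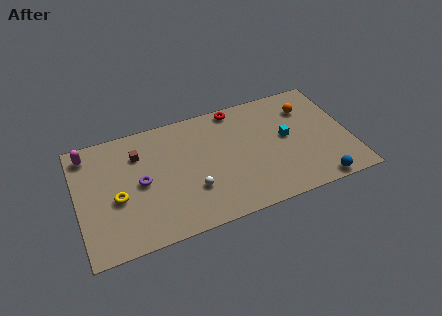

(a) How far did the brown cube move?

3.0

The brown cube moved from about (1.2, 7.7) to (4.1, 7.0), a distance of √(2.9² + 0.7²) ≈ 3.0.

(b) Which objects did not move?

the orange sphere and the blue sphere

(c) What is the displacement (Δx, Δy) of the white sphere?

(3.3, 2.0)

The white sphere was at about (4.0, 1.0) and moved to about (7.3, 3.0).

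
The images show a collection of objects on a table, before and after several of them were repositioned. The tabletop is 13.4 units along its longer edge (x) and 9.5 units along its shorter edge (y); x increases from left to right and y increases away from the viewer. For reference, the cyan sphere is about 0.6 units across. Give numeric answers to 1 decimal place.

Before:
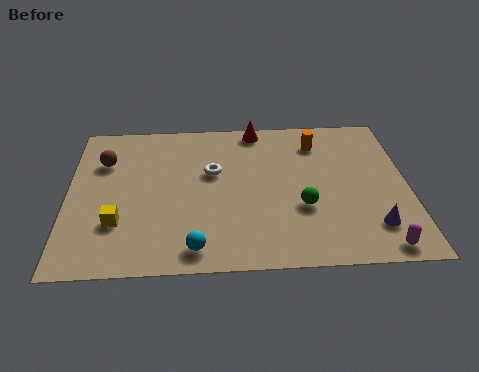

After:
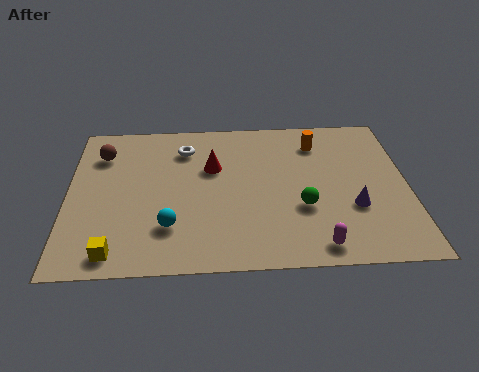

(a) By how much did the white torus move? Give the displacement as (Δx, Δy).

(-1.1, 1.6)

The white torus was at about (5.7, 5.8) and moved to about (4.6, 7.4).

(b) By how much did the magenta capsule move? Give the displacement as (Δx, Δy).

(-2.4, 0.2)

From the two frames, the magenta capsule sits at roughly (12.1, 0.9) before and (9.7, 1.1) after.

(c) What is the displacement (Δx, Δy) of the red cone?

(-1.8, -2.5)

From the two frames, the red cone sits at roughly (7.5, 8.6) before and (5.7, 6.1) after.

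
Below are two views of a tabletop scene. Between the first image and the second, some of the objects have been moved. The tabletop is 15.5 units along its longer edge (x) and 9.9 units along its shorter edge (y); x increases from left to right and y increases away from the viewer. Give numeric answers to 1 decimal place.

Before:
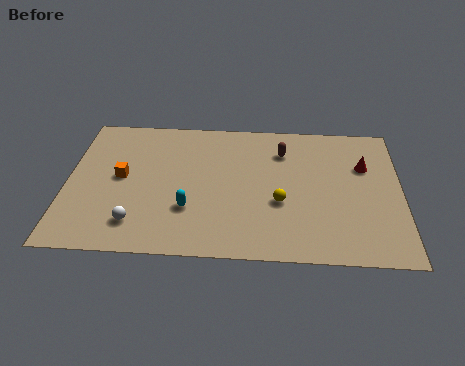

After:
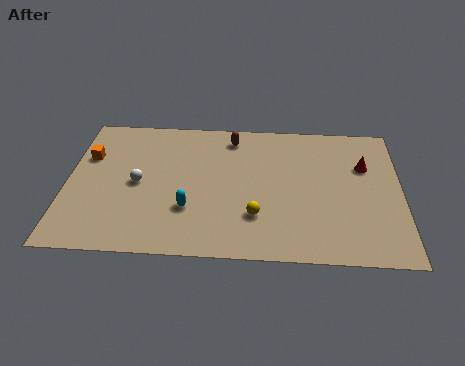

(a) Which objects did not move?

the cyan capsule and the red cone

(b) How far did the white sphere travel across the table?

2.8

The white sphere moved from about (3.3, 2.0) to (3.3, 4.8), a distance of √(0.0² + 2.8²) ≈ 2.8.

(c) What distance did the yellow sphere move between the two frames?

1.5

The yellow sphere was near (9.9, 3.8) before and (8.8, 2.8) after, so it travelled √(1.1² + 1.0²) ≈ 1.5 units.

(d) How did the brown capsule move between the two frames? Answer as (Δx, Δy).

(-2.4, 0.9)

The brown capsule was at about (10.0, 7.5) and moved to about (7.6, 8.4).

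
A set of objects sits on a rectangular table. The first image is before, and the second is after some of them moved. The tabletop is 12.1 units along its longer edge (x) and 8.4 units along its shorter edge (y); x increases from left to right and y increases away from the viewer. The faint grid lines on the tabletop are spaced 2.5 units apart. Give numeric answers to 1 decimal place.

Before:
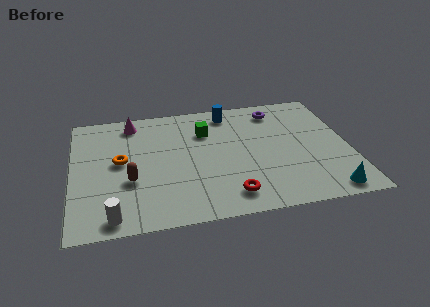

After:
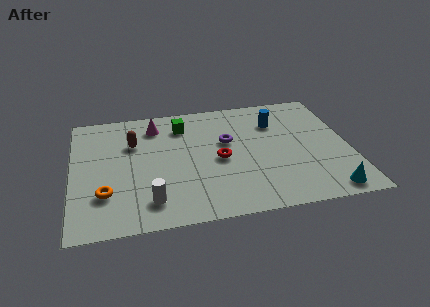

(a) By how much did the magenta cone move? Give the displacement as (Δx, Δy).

(1.0, -0.4)

From the two frames, the magenta cone sits at roughly (2.7, 7.2) before and (3.7, 6.8) after.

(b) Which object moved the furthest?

the purple torus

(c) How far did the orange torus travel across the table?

2.2

The orange torus was near (2.1, 4.5) before and (1.4, 2.4) after, so it travelled √(0.7² + 2.1²) ≈ 2.2 units.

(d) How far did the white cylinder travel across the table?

1.7

The white cylinder moved from about (1.7, 0.9) to (3.3, 1.6), a distance of √(1.6² + 0.7²) ≈ 1.7.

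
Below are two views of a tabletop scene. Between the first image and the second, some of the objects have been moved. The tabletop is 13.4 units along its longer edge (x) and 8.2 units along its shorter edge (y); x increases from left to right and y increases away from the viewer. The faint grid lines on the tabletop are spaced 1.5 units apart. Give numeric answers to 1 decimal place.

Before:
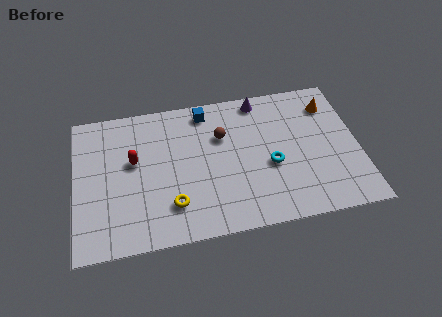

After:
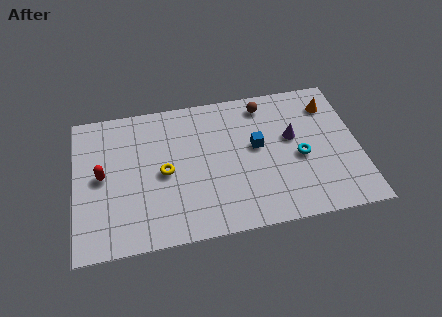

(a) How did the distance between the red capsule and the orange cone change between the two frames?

+1.6

They were about 9.5 units apart before and 11.1 after — 1.6 units further apart.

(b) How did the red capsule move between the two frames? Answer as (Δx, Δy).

(-1.5, -0.6)

From the two frames, the red capsule sits at roughly (2.8, 4.8) before and (1.3, 4.2) after.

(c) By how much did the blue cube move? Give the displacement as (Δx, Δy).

(2.3, -2.5)

The blue cube was at about (6.3, 7.1) and moved to about (8.6, 4.6).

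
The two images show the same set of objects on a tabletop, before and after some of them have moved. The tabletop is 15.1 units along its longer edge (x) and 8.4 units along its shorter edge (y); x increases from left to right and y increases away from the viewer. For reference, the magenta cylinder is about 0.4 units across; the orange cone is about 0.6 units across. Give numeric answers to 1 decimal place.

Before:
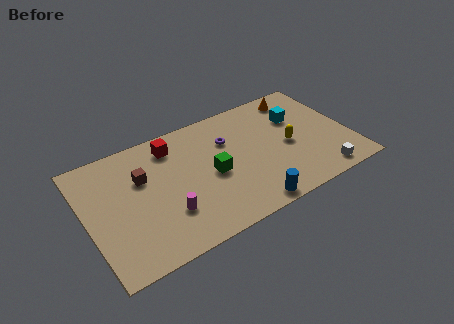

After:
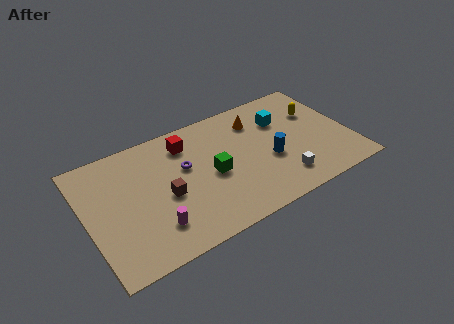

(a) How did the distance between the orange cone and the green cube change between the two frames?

-2.5

Before: roughly 6.5 units apart; after: 4.0. That's 2.5 units closer together.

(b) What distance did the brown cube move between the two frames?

2.1

From (3.3, 5.5) to (4.4, 3.7), the brown cube covered √(1.1² + 1.8²) ≈ 2.1 units.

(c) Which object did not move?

the green cube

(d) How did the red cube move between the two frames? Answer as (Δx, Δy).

(0.8, -0.2)

From the two frames, the red cube sits at roughly (5.2, 6.9) before and (6.0, 6.7) after.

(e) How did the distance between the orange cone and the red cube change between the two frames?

-3.4

The distance was about 7.5 in the first image and 4.1 in the second, so they moved 3.4 units closer together.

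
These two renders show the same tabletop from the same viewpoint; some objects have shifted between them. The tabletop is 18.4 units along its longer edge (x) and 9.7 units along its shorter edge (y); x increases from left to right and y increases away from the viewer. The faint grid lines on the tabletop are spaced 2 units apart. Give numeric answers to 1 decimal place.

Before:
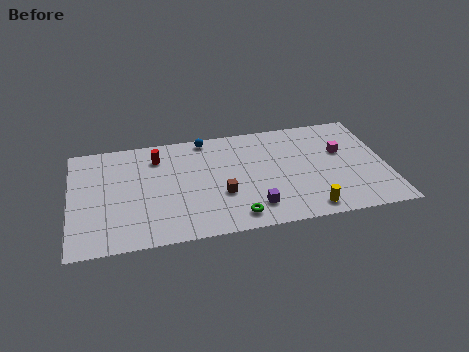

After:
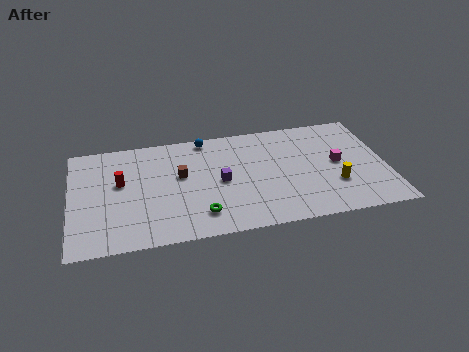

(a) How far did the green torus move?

2.1

The green torus was near (9.4, 1.4) before and (7.4, 2.0) after, so it travelled √(2.0² + 0.6²) ≈ 2.1 units.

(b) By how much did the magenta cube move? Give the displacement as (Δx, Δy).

(-0.3, -1.0)

The magenta cube was at about (15.9, 6.0) and moved to about (15.6, 5.0).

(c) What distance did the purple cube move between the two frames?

3.2

The purple cube moved from about (10.5, 2.0) to (8.7, 4.7), a distance of √(1.8² + 2.7²) ≈ 3.2.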